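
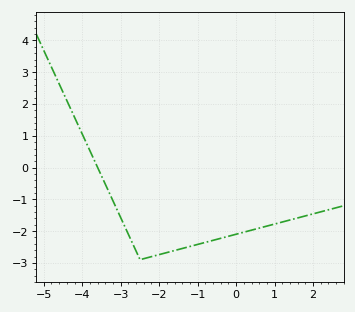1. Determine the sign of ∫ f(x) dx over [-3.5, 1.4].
negative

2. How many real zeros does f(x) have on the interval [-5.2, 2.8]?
1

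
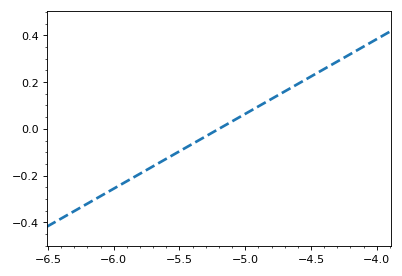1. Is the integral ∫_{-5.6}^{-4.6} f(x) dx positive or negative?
positive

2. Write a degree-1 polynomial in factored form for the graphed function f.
y = 0.32(x + 5.2)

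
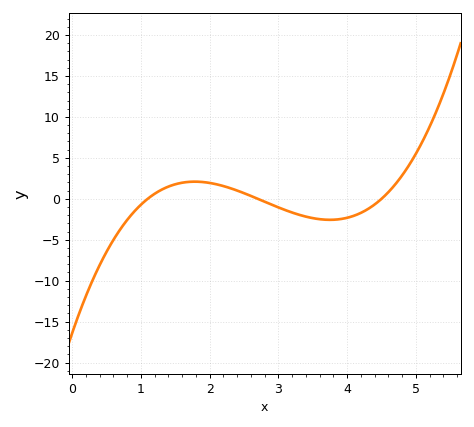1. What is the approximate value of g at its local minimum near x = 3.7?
-2.57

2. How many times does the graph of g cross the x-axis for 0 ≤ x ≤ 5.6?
3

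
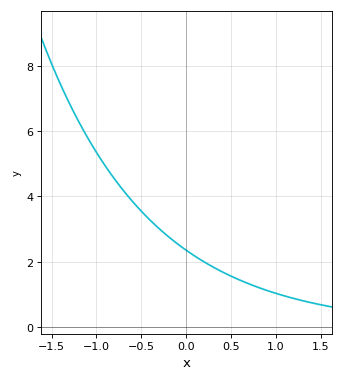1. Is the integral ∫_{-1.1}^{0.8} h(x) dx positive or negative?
positive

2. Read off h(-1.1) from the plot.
5.81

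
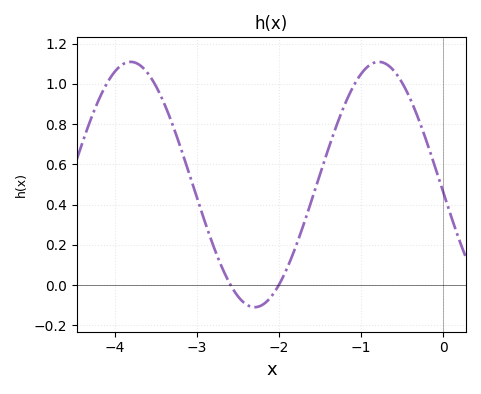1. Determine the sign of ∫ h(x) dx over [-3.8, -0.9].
positive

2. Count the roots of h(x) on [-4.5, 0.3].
2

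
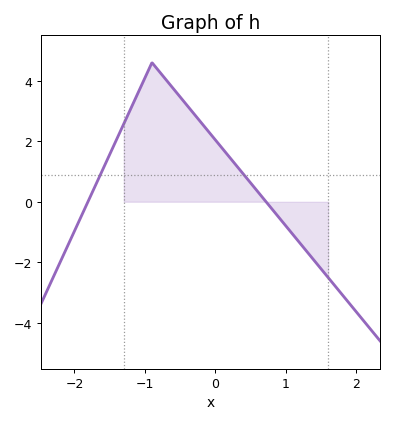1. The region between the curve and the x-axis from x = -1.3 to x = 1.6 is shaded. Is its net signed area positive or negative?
positive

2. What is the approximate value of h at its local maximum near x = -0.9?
4.6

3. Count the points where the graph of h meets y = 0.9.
2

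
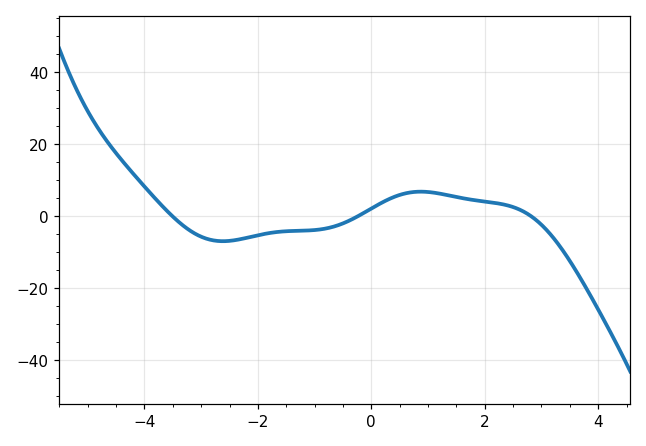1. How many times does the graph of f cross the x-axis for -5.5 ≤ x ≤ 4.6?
3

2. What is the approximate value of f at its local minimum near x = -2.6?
-6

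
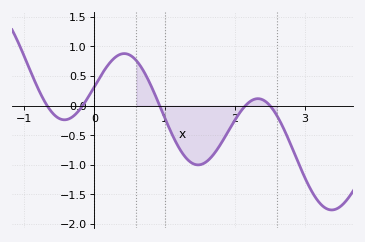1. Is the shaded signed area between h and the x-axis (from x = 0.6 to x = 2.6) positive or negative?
negative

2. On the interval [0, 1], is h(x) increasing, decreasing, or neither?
neither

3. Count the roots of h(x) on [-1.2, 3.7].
5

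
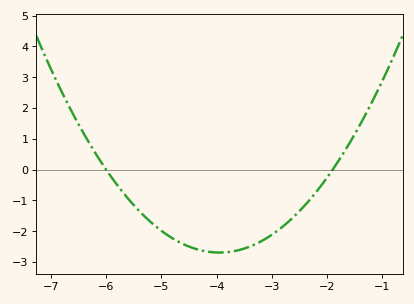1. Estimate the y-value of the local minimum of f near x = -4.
-2.69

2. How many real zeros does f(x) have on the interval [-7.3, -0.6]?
2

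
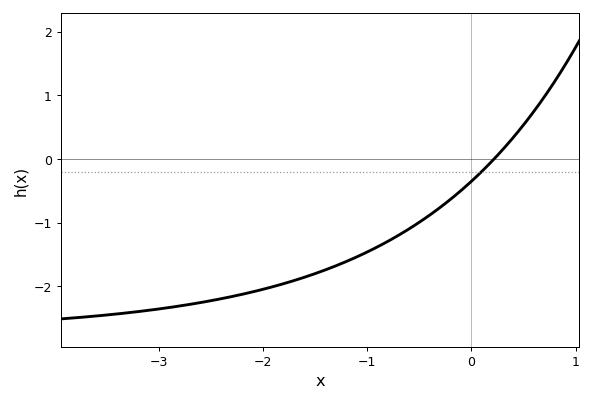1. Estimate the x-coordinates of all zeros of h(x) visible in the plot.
0.2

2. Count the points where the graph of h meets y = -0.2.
1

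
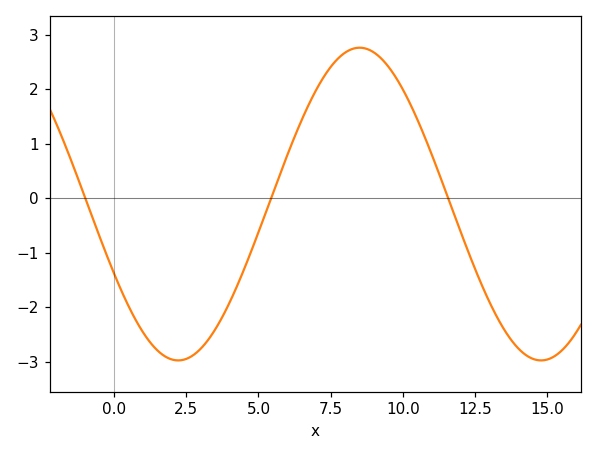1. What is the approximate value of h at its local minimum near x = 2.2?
-2.98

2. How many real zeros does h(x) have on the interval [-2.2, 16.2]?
3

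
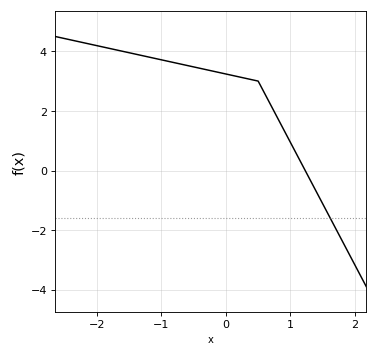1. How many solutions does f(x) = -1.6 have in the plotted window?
1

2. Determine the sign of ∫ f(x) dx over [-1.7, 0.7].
positive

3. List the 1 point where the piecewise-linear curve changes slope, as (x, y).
(0.5, 3)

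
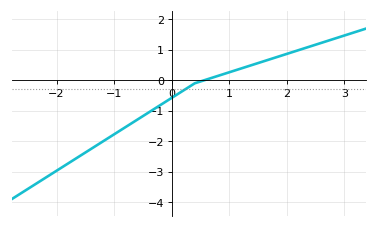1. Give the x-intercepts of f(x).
0.6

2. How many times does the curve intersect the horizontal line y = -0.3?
1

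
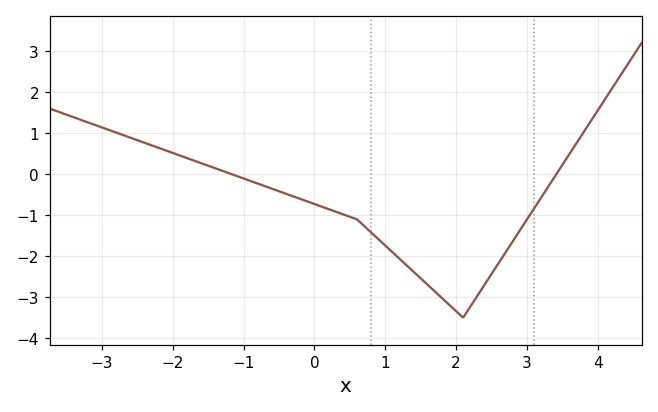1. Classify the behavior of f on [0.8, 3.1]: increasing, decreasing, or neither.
neither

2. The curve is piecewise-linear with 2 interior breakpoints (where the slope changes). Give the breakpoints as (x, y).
(0.6, -1.1); (2.1, -3.5)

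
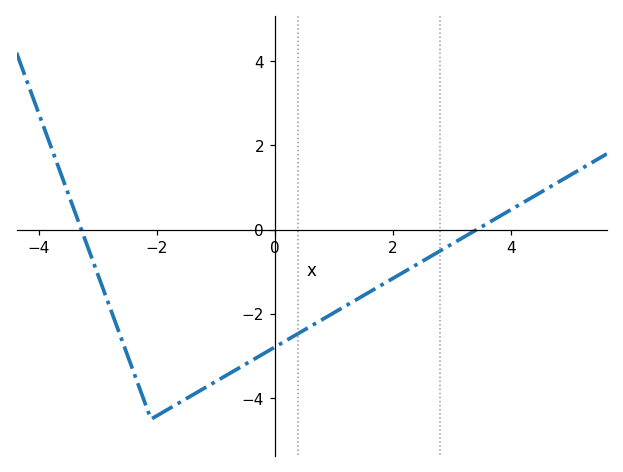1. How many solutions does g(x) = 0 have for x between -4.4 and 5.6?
2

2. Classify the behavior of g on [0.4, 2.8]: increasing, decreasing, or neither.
increasing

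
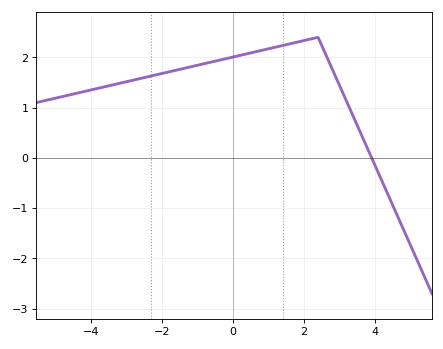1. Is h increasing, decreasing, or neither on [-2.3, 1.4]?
increasing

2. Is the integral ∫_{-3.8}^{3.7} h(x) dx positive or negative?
positive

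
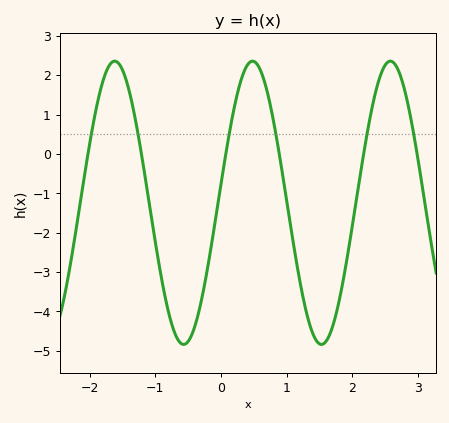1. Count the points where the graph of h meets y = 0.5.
6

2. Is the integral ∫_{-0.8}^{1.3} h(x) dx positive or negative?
negative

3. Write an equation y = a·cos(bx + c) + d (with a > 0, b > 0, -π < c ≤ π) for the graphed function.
y = 3.6cos(3x - 1.4) - 1.24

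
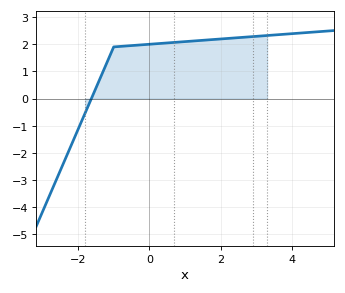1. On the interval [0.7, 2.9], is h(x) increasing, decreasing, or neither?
increasing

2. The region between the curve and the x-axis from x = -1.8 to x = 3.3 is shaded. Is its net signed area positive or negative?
positive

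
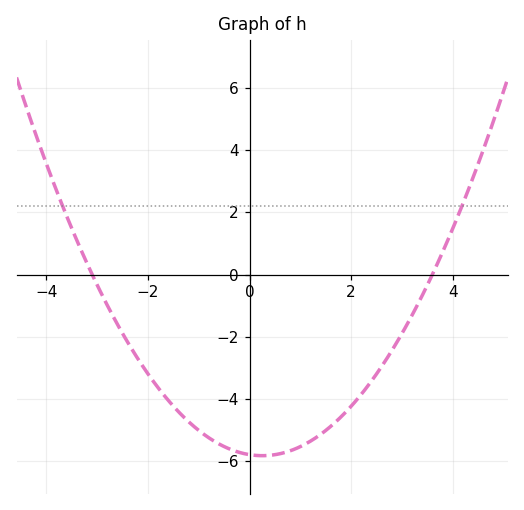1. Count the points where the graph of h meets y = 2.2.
2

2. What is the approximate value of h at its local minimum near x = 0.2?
-5.8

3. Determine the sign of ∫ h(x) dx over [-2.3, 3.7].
negative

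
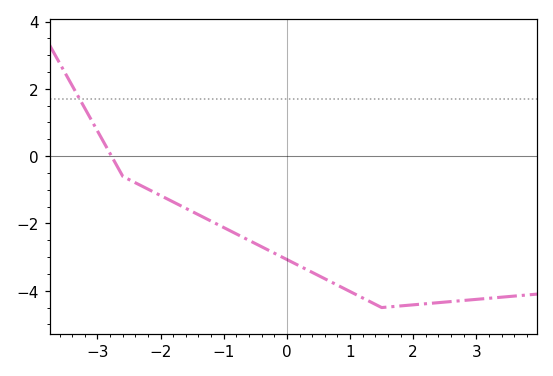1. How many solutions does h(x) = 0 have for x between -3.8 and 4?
1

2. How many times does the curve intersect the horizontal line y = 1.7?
1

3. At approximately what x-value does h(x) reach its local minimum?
1.5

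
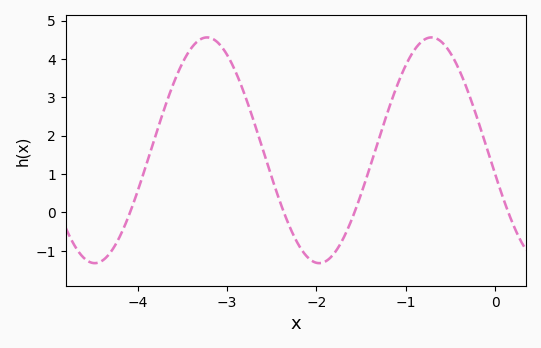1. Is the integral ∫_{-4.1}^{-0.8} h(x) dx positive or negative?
positive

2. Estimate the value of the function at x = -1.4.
1.19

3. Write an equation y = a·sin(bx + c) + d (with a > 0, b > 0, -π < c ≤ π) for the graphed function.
y = 2.94sin(2.5x - 2.93) + 1.62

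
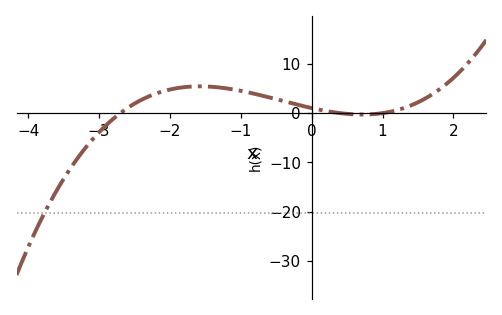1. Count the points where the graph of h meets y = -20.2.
1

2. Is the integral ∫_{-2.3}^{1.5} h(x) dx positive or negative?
positive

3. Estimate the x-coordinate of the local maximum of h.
-1.6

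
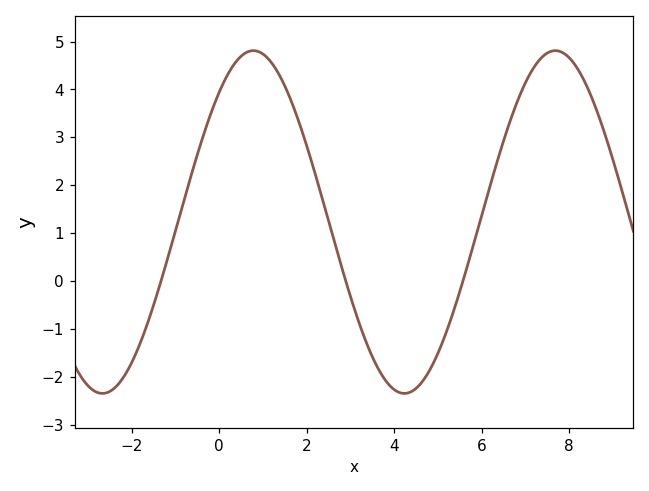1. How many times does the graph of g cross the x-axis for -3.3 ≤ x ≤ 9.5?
3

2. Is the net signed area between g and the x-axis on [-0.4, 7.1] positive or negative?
positive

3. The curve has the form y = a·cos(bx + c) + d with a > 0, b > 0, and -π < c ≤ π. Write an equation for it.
y = 3.58cos(0.91x - 0.71) + 1.23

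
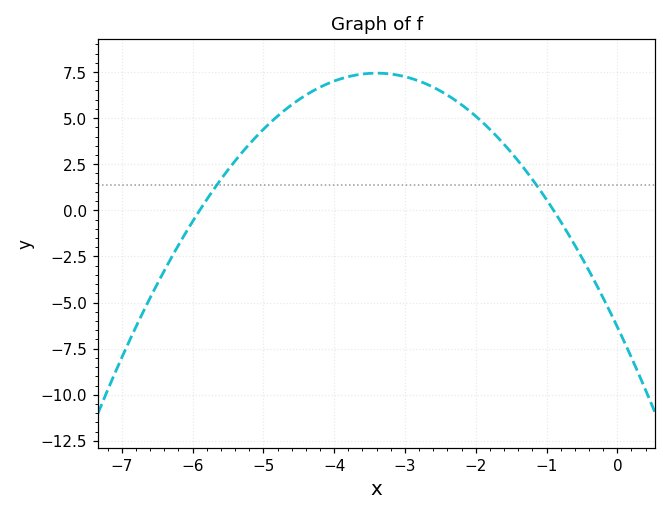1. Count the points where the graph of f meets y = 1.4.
2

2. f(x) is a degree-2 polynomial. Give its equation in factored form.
y = -1.19(x + 5.9)(x + 0.9)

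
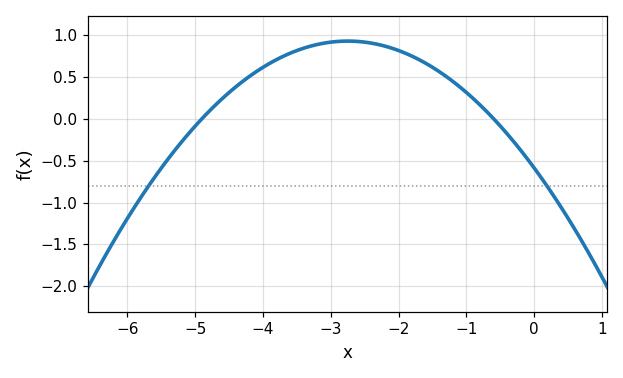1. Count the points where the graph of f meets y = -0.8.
2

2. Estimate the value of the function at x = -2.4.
0.9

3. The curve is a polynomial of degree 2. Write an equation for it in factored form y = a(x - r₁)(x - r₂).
y = -0.2(x + 4.9)(x + 0.6)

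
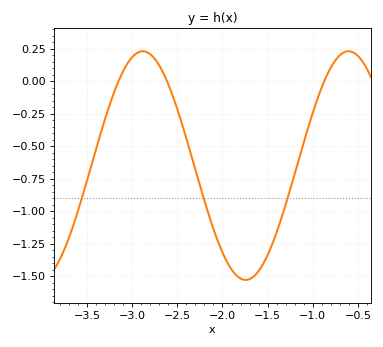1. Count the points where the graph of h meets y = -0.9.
3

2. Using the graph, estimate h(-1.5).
-1.34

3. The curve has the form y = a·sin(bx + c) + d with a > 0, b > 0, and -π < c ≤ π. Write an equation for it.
y = 0.88sin(2.76x - 3.04) - 0.65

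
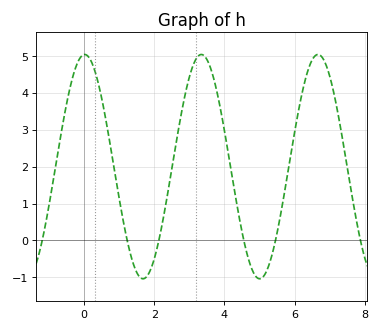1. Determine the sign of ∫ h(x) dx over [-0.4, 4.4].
positive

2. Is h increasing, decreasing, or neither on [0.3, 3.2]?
neither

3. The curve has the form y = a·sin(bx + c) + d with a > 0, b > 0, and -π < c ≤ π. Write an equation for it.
y = 3.04sin(1.89x + 1.54) + 2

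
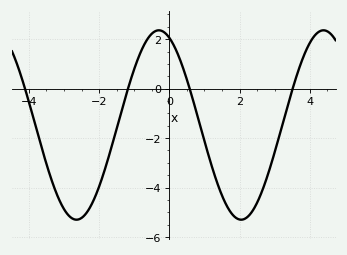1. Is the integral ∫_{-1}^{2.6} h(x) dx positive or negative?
negative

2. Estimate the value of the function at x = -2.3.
-4.9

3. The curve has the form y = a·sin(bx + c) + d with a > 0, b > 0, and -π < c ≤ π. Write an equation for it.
y = 3.83sin(1.34x + 1.97) - 1.47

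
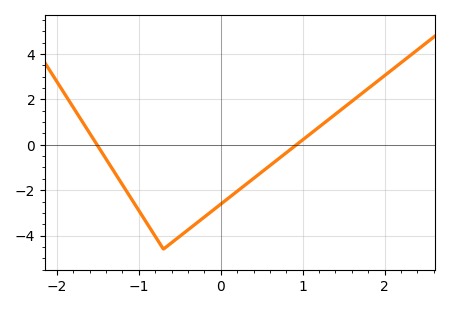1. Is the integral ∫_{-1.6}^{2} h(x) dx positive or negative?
negative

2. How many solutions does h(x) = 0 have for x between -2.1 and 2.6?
2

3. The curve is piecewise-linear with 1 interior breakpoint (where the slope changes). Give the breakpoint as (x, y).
(-0.7, -4.6)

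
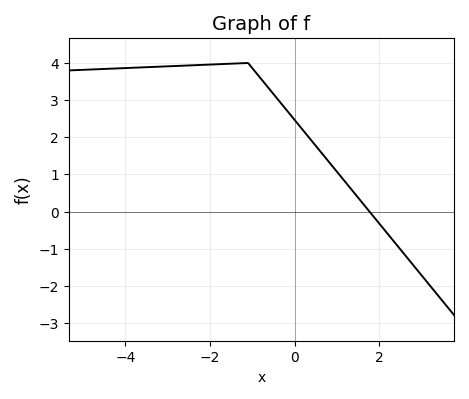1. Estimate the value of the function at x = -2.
3.96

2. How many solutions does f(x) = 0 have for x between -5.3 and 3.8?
1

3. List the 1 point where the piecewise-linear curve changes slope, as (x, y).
(-1.1, 4)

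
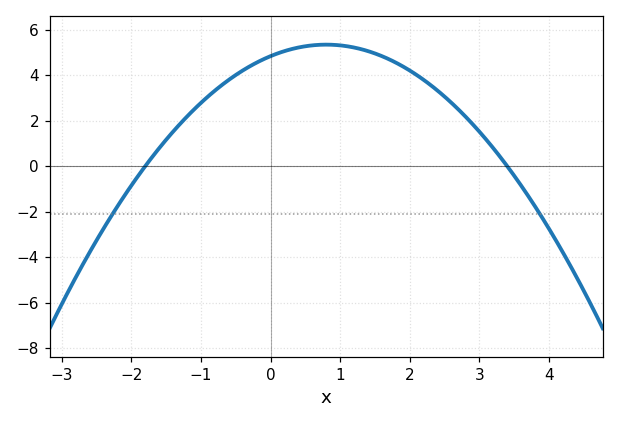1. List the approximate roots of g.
-1.8, 3.4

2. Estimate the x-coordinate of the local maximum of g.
0.8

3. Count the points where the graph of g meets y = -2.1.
2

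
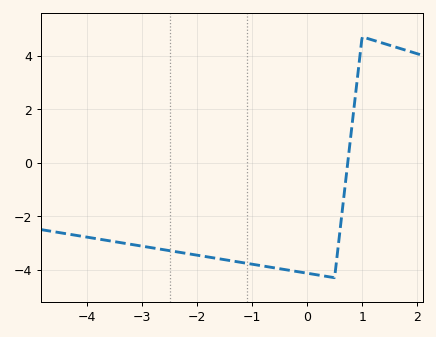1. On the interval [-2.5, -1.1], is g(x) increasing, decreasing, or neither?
decreasing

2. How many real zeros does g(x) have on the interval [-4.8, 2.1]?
1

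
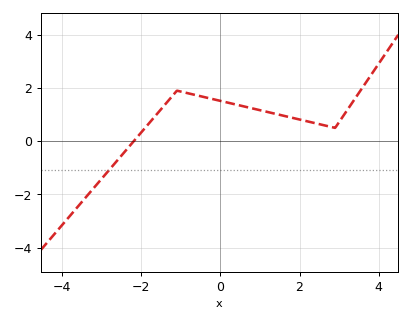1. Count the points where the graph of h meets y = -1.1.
1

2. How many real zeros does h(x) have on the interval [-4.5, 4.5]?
1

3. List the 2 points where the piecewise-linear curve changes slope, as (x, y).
(-1.1, 1.9); (2.9, 0.5)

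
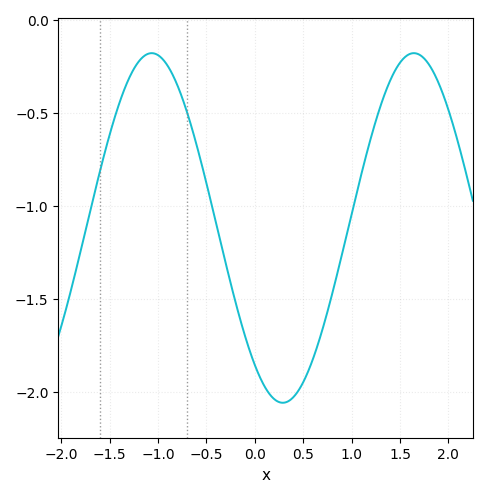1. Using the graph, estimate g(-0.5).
-0.9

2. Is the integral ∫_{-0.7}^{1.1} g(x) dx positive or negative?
negative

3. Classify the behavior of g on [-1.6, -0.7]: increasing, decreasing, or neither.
neither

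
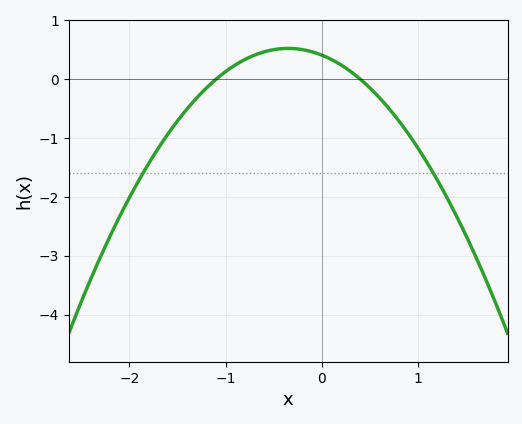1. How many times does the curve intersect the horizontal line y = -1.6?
2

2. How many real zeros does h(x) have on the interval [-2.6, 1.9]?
2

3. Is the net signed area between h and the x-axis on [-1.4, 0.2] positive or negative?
positive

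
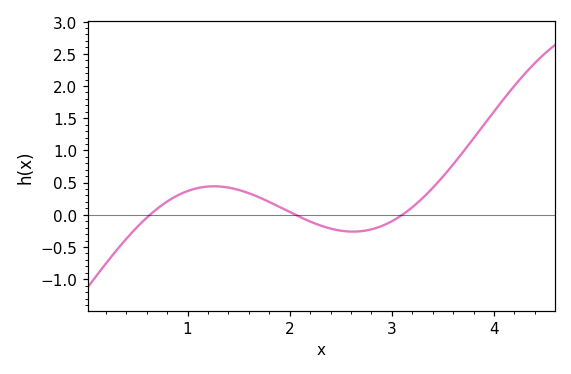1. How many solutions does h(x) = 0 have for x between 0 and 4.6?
3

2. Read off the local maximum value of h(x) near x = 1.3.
0.442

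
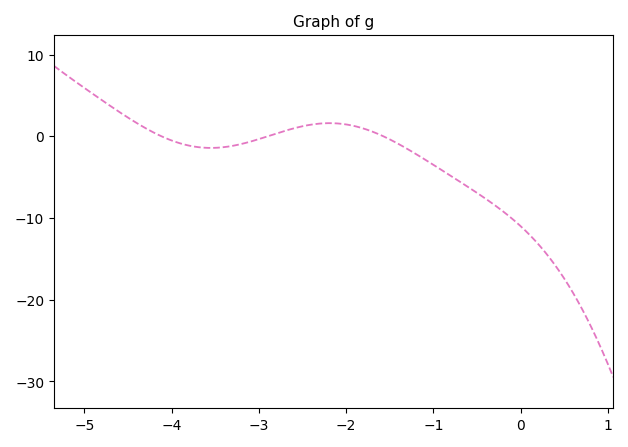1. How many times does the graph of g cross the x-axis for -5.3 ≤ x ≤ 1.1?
3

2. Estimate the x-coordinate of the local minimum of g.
-3.55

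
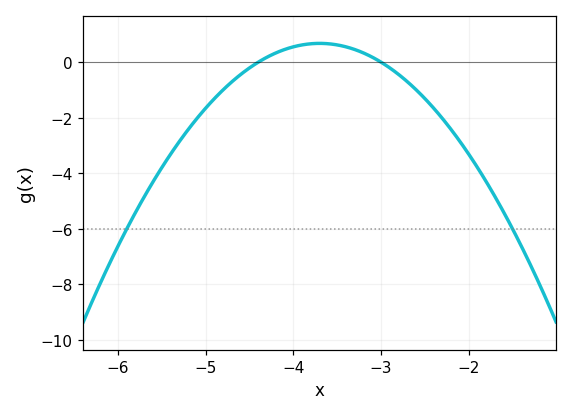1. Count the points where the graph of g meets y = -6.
2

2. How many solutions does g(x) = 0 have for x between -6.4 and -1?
2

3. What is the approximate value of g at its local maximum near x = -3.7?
0.676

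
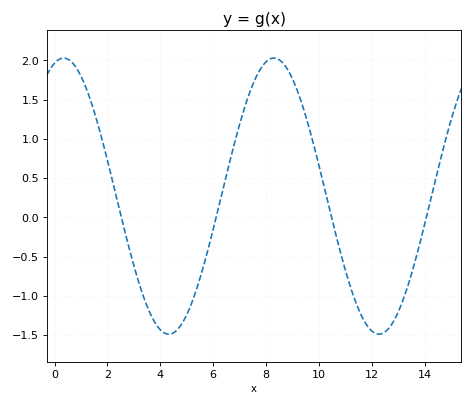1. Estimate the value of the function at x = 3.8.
-1.34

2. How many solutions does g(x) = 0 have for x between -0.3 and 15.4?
4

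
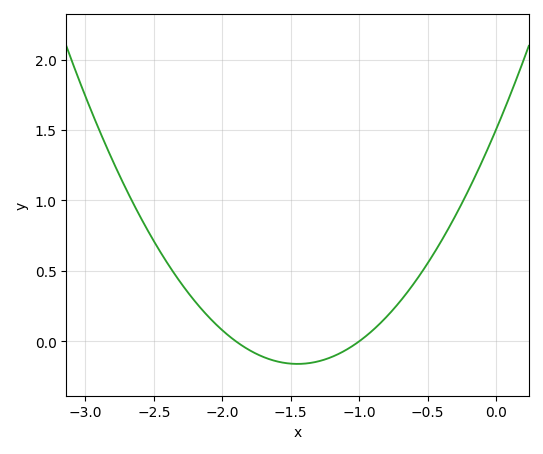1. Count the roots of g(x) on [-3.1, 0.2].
2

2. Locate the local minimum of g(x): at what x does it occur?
-1.45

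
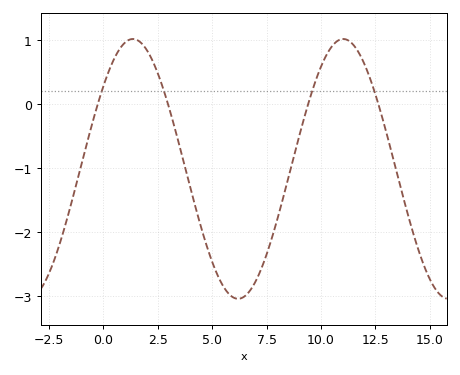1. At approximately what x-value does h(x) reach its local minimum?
6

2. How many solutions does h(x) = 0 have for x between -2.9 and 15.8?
4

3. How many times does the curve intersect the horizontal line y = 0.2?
4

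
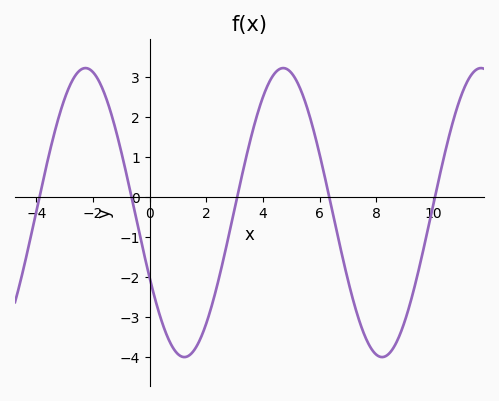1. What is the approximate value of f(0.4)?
-3.1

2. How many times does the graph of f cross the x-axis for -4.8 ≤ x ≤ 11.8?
5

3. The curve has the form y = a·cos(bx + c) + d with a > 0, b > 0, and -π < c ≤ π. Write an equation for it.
y = 3.61cos(0.9x + 2) - 0.39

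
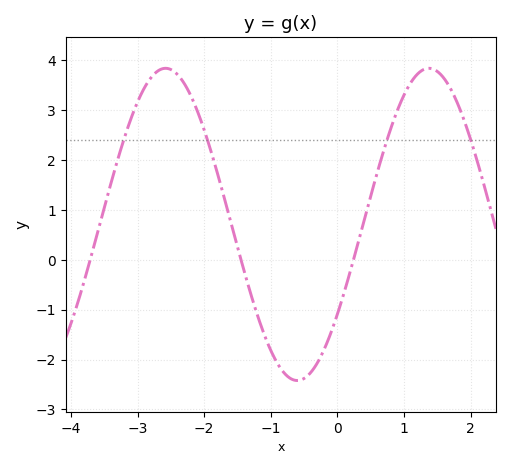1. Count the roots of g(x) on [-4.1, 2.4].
3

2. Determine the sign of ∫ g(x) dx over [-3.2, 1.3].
positive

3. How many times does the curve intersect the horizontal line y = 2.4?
4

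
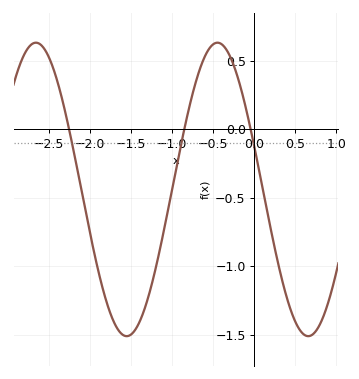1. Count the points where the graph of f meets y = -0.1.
3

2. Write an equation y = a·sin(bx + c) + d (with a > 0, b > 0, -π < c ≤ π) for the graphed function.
y = 1.07sin(2.84x + 2.85) - 0.44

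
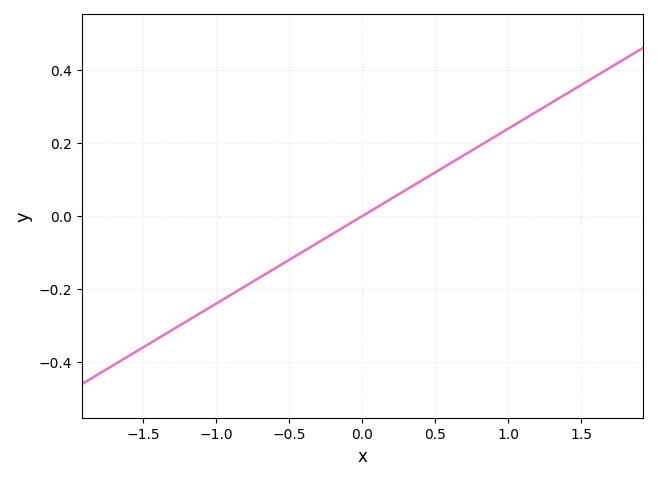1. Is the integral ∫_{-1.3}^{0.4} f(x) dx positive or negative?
negative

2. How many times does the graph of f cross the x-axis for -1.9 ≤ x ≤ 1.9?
1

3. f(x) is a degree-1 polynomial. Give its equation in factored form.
y = 0.24(x - 0)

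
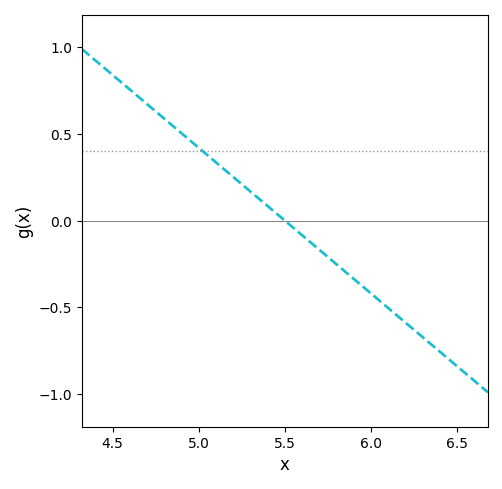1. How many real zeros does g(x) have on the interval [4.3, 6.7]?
1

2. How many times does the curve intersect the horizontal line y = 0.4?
1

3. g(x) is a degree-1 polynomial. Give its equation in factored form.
y = -0.84(x - 5.5)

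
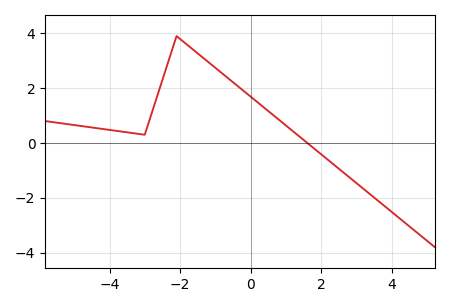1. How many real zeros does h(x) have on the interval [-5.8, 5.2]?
1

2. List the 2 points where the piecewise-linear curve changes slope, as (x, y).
(-3, 0.3); (-2.1, 3.9)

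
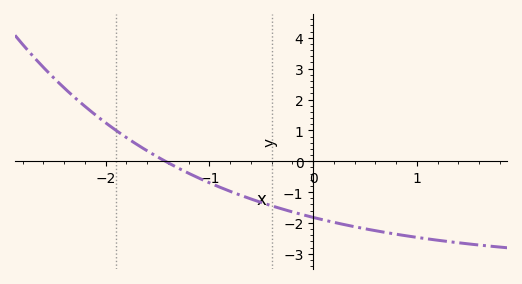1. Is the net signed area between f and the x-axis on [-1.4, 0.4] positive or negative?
negative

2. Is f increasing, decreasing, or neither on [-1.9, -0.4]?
decreasing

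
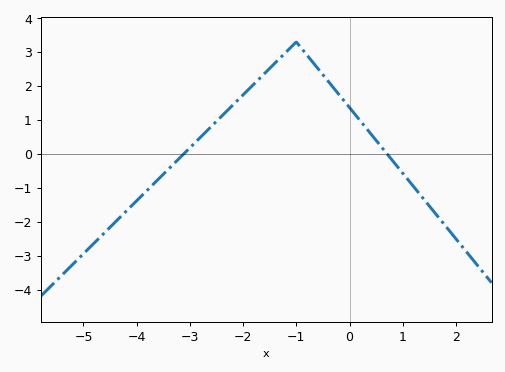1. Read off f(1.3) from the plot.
-1.15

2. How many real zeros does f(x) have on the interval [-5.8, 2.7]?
2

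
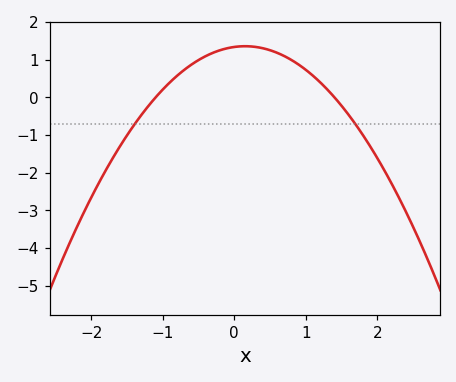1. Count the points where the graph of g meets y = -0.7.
2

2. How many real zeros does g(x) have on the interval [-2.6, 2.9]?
2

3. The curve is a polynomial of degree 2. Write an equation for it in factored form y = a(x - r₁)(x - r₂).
y = -0.87(x + 1.1)(x - 1.4)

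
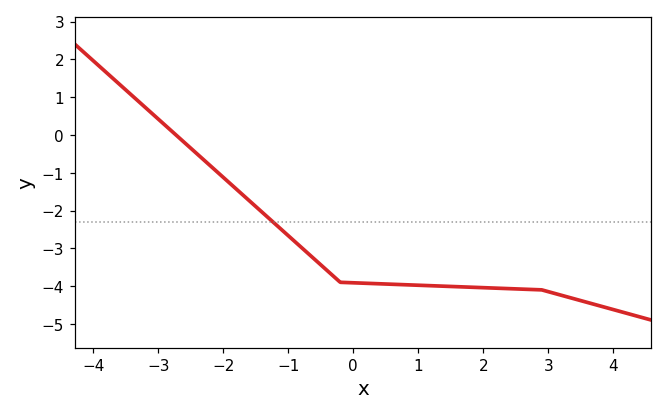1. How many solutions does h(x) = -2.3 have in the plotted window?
1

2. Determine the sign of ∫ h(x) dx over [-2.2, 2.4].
negative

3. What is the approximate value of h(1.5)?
-4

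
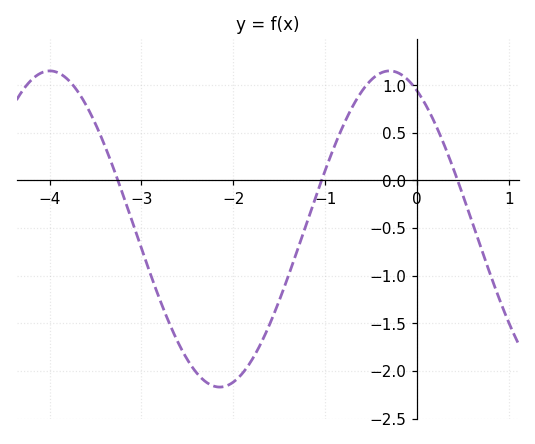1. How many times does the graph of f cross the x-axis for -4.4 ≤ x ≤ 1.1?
3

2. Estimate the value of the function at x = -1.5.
-1.25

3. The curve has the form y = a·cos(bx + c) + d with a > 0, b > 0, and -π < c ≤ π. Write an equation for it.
y = 1.66cos(1.7x + 0.51) - 0.51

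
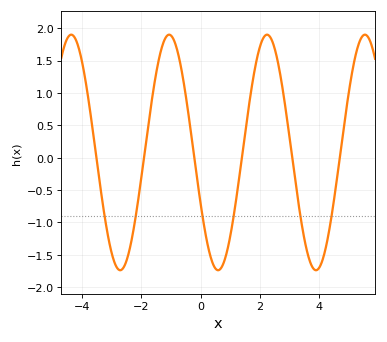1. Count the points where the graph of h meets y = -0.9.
6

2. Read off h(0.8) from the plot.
-1.6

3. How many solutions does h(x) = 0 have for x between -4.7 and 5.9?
6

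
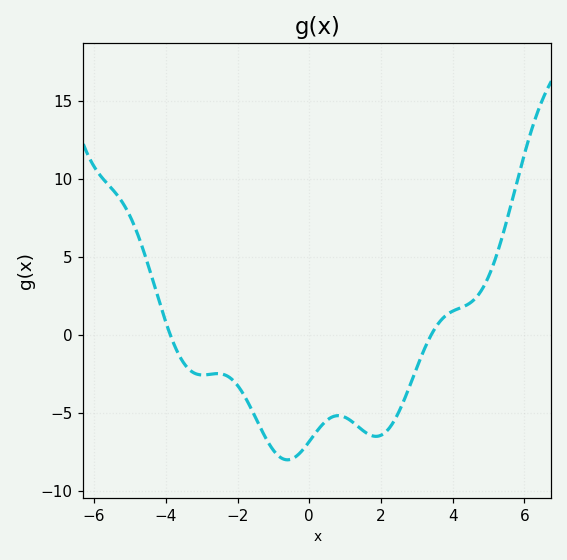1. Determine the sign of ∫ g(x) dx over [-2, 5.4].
negative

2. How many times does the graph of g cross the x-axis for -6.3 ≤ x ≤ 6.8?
2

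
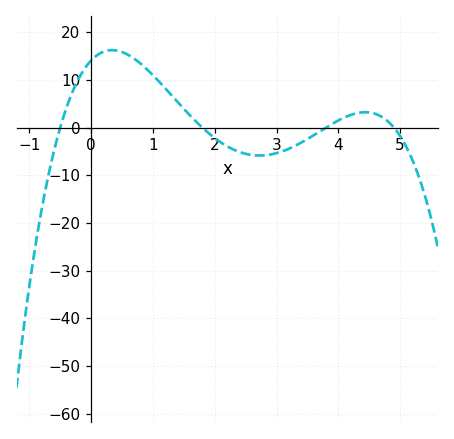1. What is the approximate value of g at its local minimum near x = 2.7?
-5.86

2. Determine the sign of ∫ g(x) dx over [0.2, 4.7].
positive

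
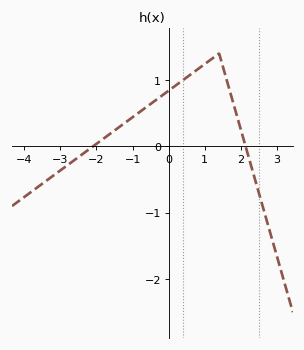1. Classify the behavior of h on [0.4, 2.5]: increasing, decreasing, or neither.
neither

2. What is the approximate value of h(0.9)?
1.2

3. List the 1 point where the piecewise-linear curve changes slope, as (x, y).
(1.4, 1.4)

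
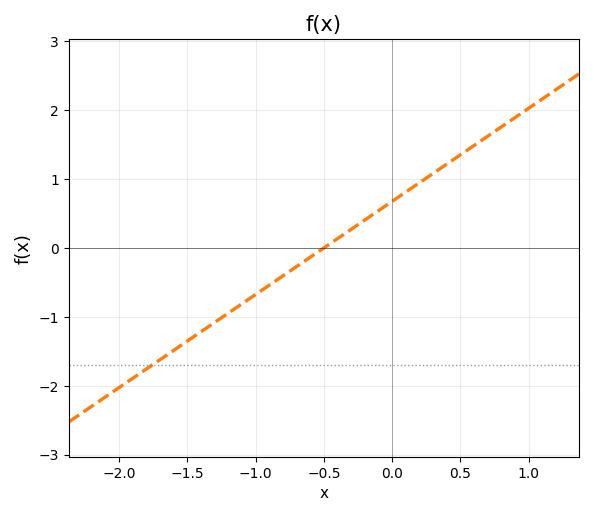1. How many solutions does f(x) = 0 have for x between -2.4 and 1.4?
1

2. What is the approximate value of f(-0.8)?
-0.405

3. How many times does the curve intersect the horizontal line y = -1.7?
1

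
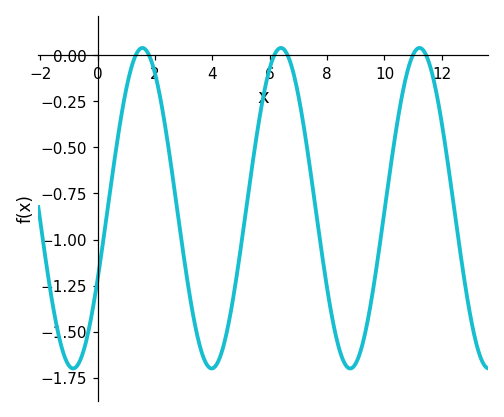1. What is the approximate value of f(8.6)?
-1.66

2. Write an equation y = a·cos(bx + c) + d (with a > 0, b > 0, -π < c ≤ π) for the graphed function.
y = 0.87cos(1.3x - 2) - 0.83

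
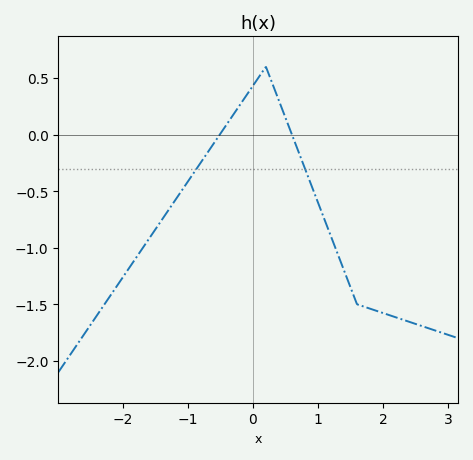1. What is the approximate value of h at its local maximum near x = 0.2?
0.6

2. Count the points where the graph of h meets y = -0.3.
2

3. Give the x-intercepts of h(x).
-0.5, 0.6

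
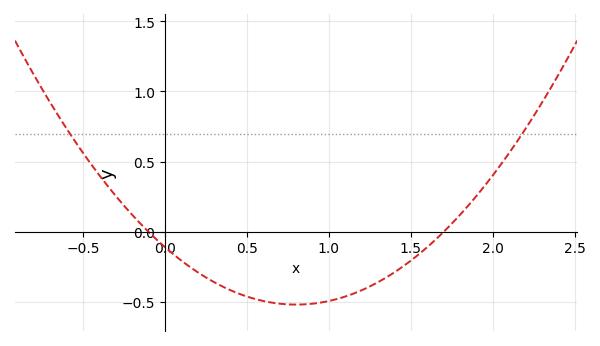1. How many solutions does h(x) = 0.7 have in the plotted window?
2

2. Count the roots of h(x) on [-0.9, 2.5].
2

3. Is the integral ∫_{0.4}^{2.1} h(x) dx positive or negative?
negative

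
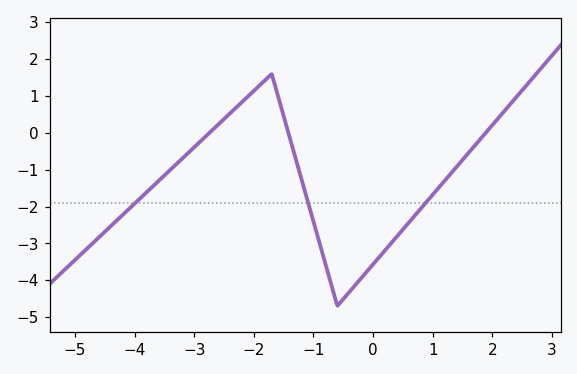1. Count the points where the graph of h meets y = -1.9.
3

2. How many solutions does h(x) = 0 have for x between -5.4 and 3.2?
3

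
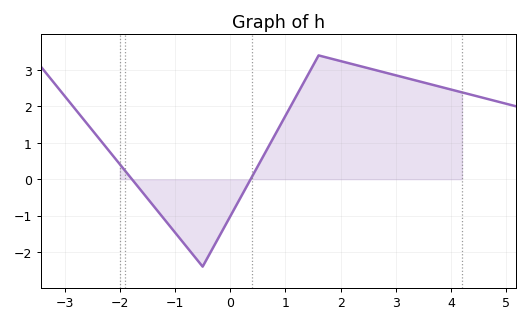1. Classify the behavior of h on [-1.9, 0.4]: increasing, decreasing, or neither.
neither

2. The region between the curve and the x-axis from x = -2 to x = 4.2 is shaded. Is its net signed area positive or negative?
positive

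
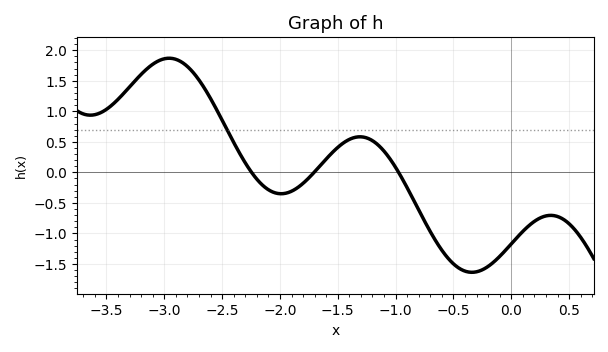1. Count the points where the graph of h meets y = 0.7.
1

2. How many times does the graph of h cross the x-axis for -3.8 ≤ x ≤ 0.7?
3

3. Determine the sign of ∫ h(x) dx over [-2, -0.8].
positive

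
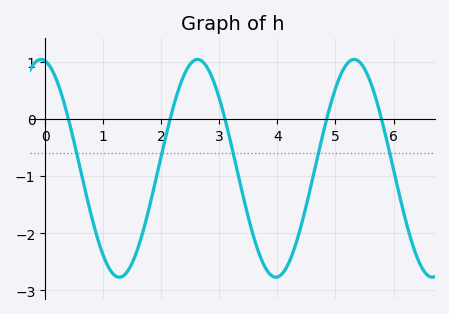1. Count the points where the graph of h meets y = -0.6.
5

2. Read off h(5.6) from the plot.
0.66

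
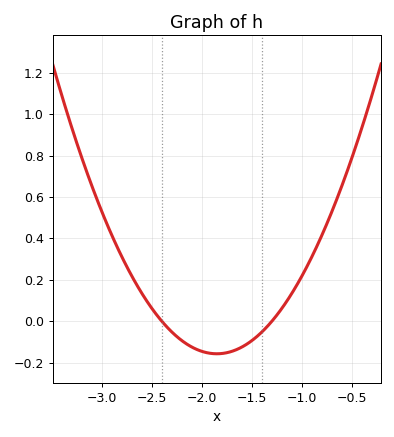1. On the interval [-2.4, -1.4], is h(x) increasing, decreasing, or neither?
neither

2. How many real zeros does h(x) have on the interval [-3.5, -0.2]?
2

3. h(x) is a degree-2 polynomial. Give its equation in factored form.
y = 0.52(x + 2.4)(x + 1.3)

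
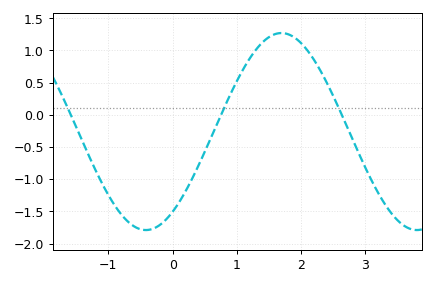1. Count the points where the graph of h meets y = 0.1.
3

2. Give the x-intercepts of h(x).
-1.58, 0.753, 2.63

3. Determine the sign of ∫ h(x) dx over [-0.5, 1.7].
negative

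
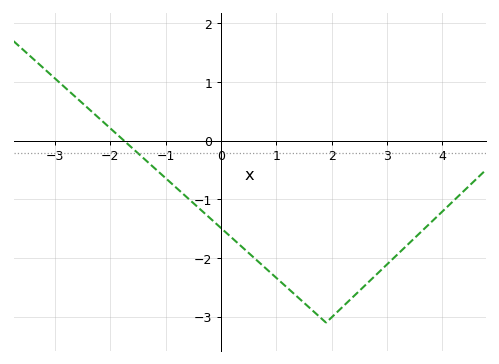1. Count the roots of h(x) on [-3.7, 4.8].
1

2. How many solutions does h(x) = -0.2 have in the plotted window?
1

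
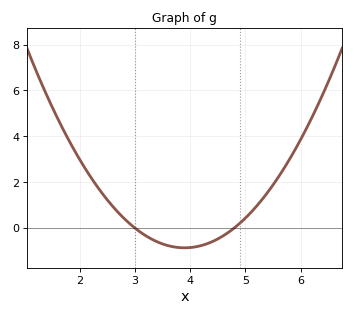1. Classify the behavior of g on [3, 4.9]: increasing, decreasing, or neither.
neither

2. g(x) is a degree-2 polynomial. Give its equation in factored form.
y = 1.07(x - 3)(x - 4.8)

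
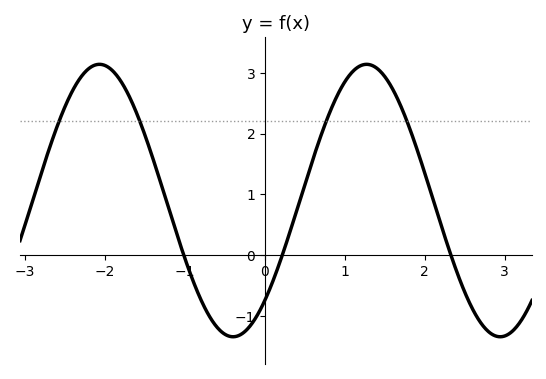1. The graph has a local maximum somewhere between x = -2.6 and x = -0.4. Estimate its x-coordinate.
-2.1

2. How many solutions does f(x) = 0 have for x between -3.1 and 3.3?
3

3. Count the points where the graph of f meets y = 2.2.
4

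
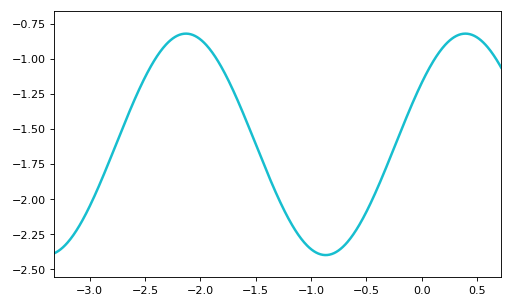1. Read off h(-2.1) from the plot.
-0.822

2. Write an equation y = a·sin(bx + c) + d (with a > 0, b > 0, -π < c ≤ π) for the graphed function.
y = 0.79sin(2.49x + 0.592) - 1.61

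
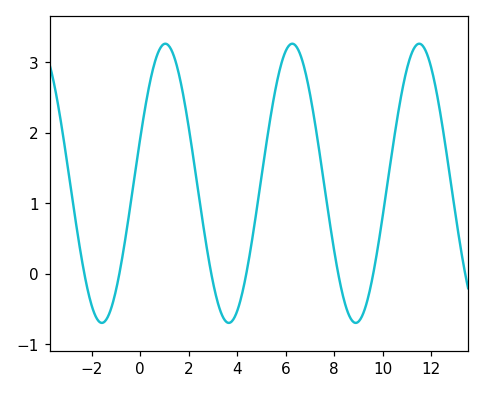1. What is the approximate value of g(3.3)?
-0.5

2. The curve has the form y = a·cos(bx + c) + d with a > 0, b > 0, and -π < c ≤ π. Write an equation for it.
y = 1.98cos(1.2x - 1.2) + 1.28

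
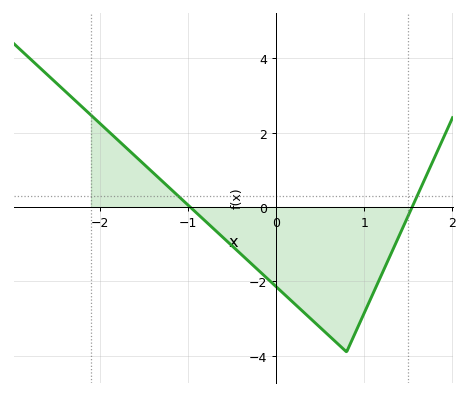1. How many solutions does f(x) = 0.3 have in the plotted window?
2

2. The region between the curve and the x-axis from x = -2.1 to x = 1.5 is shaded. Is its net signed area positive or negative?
negative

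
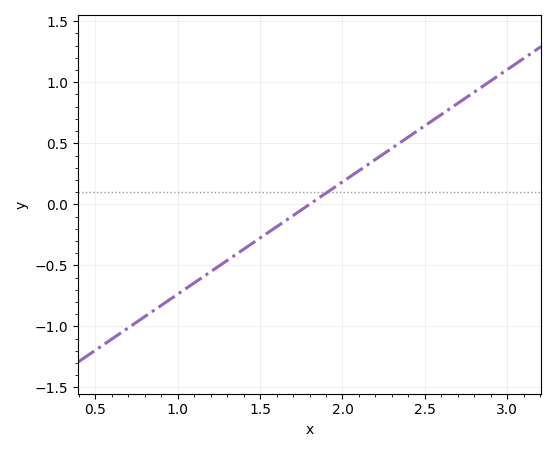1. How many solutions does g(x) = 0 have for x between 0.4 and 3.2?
1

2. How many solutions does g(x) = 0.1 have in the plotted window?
1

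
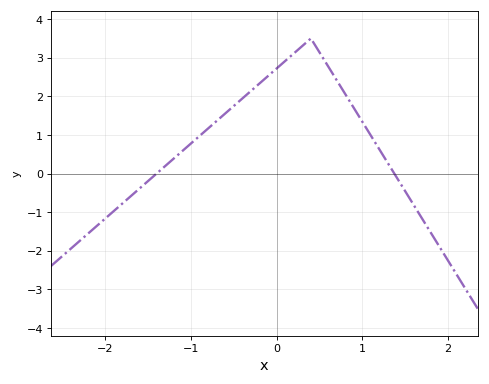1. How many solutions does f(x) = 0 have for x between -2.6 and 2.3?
2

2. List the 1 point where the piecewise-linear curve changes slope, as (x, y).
(0.4, 3.5)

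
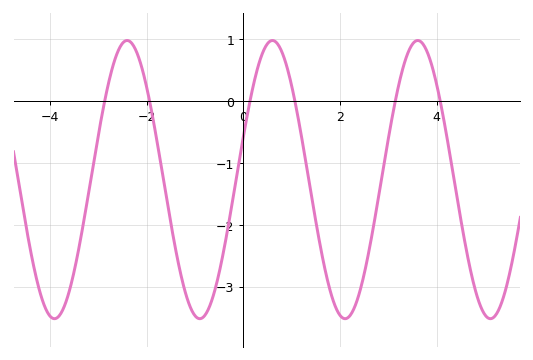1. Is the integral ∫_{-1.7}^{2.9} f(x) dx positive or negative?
negative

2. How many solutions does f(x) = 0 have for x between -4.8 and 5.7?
6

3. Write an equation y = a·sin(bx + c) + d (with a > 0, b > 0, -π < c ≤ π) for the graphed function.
y = 2.25sin(2.09x + 0.312) - 1.27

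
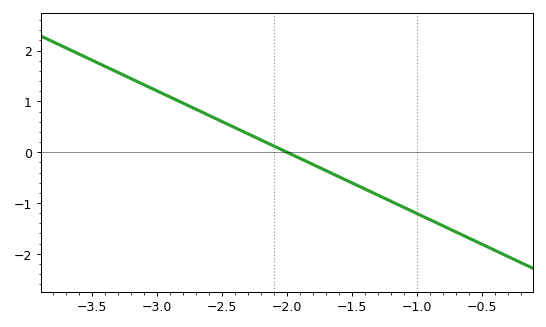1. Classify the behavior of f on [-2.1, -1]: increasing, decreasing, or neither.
decreasing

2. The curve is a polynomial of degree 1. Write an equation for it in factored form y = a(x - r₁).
y = -1.21(x + 2)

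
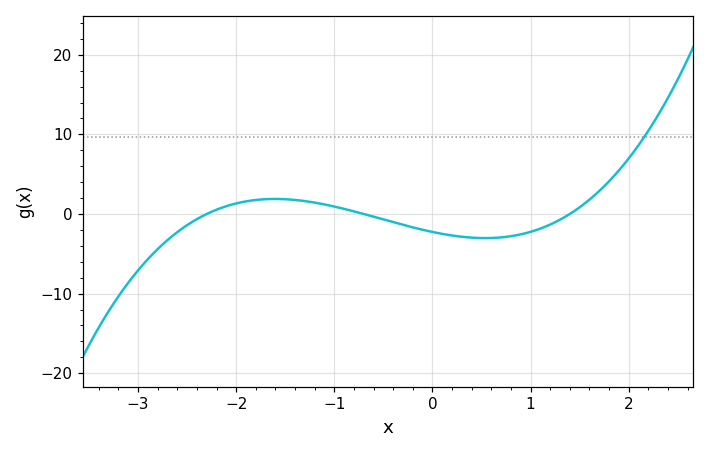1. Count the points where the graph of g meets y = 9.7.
1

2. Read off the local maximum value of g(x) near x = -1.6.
1.89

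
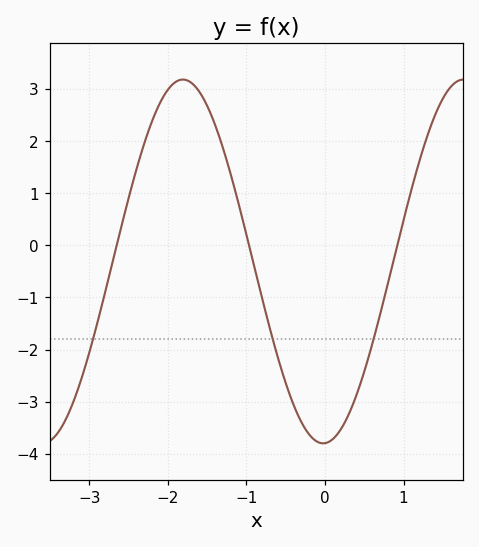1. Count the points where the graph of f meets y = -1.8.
3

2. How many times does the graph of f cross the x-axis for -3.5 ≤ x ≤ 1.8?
3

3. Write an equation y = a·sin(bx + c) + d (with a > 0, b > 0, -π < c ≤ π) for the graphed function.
y = 3.49sin(1.8x - 1.5) - 0.31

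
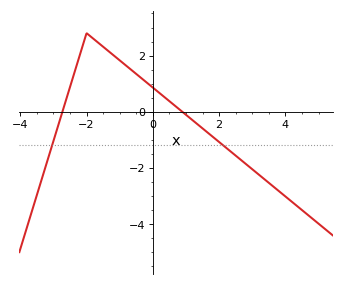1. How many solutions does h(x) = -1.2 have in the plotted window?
2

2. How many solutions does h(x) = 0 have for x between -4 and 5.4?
2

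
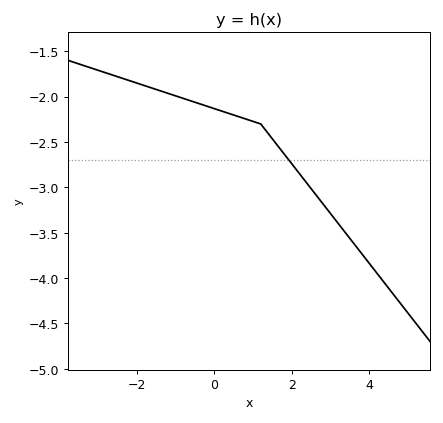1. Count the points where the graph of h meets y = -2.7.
1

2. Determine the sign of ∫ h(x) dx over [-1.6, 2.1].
negative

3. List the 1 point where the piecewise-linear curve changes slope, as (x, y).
(1.2, -2.3)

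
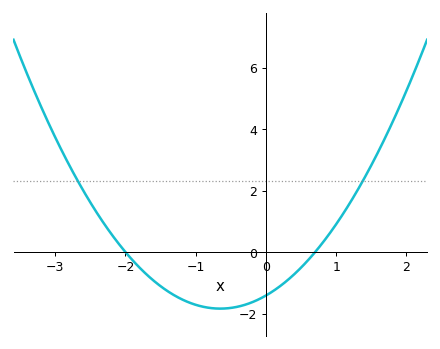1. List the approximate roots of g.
-2, 0.7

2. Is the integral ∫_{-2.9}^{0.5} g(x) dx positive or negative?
negative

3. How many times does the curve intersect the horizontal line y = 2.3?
2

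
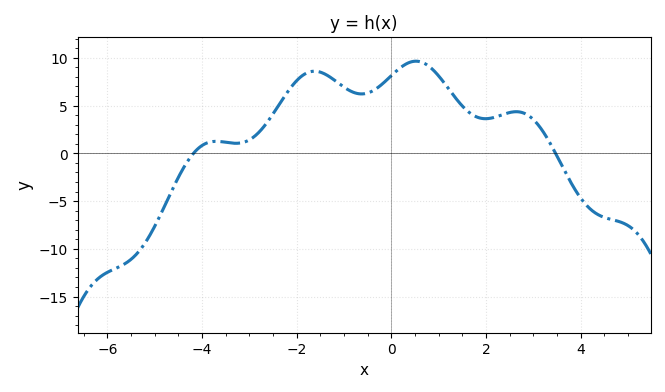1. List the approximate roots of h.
-4.18, 3.47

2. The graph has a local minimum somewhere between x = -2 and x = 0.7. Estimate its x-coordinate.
-0.63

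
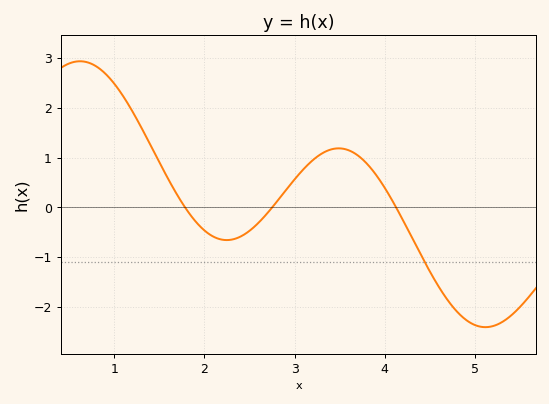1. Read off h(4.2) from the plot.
-0.2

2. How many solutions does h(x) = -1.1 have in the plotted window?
1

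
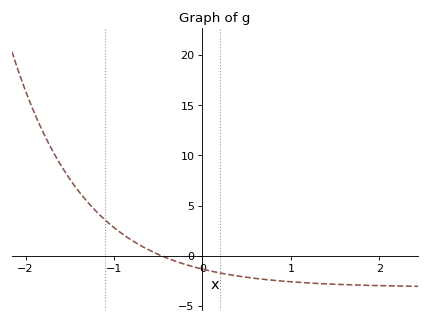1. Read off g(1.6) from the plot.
-3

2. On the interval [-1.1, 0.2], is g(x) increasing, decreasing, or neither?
decreasing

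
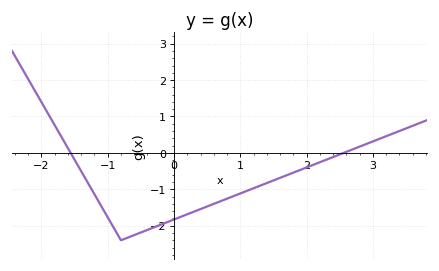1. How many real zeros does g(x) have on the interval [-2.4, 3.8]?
2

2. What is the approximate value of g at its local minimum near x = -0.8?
-2.4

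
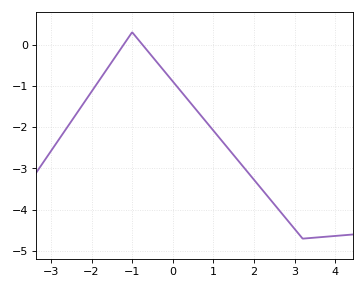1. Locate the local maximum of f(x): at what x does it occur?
-1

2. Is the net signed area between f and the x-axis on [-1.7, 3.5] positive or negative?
negative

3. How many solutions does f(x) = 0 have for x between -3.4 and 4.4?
2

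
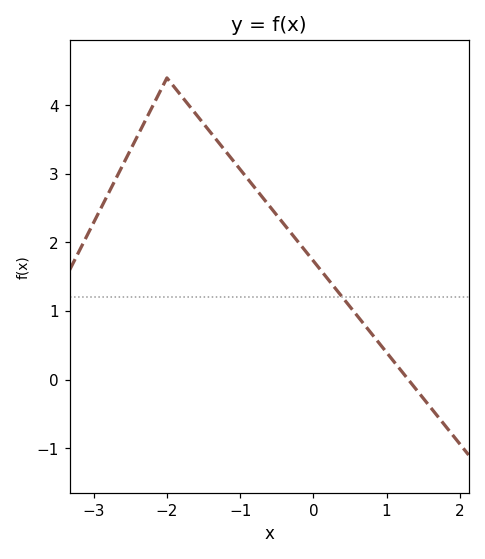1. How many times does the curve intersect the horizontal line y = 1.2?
1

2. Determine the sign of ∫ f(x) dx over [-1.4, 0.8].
positive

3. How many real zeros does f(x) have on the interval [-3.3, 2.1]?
1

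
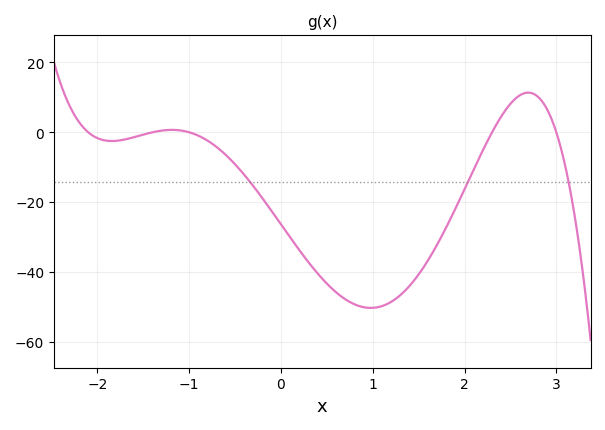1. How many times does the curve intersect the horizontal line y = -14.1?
3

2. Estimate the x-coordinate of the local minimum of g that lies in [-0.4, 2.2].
0.979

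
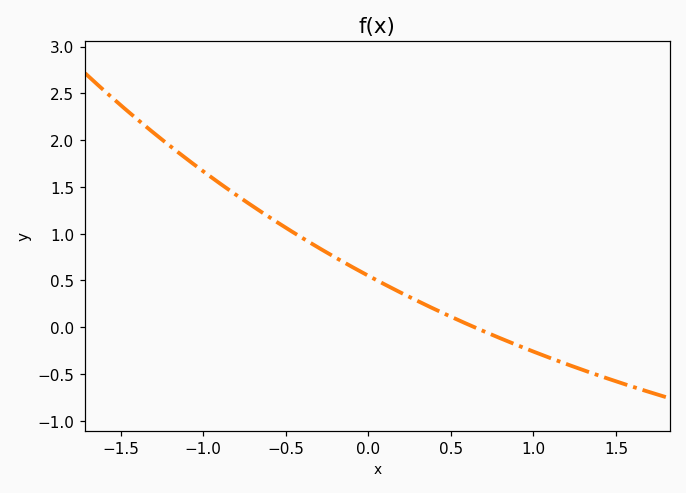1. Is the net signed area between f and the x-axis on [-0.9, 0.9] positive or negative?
positive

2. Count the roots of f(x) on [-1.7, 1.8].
1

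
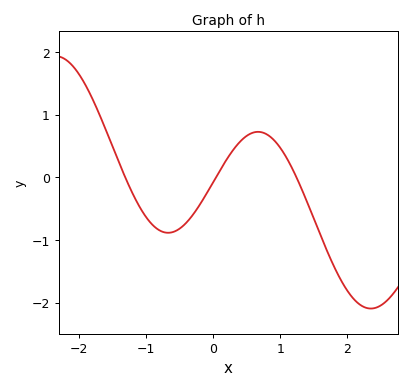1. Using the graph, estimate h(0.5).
0.66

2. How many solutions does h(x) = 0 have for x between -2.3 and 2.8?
3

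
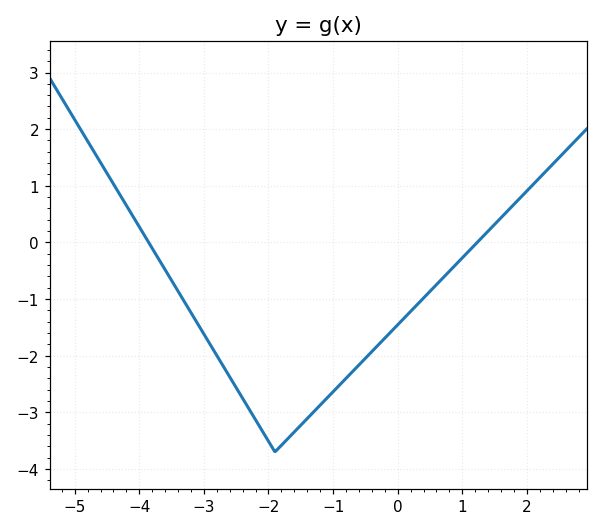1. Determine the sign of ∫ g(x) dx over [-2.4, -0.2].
negative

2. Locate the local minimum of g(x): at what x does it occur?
-2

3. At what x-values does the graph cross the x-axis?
-3.8, 1.2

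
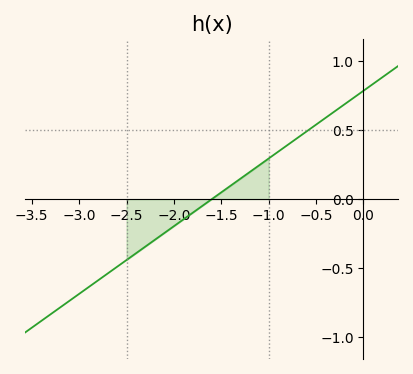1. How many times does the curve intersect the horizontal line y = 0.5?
1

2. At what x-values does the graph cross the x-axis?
-1.6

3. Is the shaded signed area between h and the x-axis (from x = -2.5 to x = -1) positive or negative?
negative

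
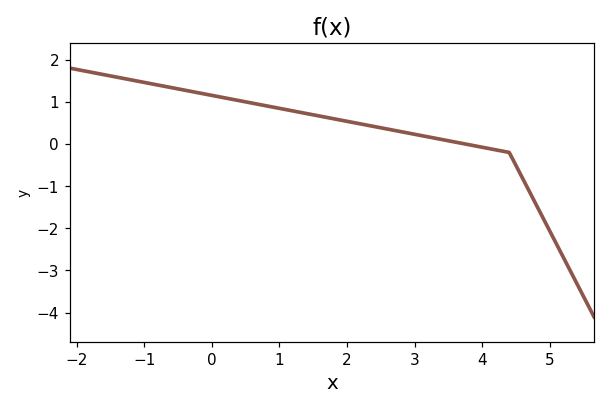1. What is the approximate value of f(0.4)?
1.03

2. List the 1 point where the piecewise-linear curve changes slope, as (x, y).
(4.4, -0.2)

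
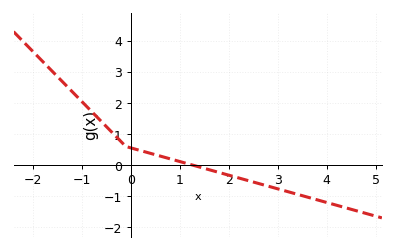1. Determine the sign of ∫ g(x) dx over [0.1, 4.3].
negative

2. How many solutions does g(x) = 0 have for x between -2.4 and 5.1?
1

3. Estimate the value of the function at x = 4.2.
-1.3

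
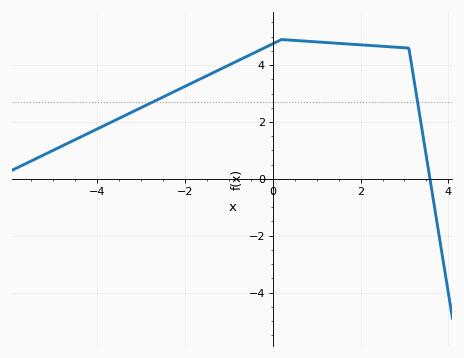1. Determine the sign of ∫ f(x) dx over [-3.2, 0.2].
positive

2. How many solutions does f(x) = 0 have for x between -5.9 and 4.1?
1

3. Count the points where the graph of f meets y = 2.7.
2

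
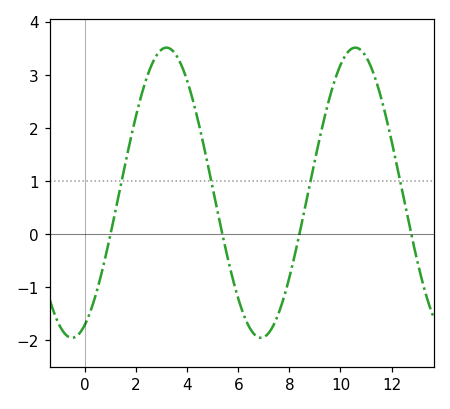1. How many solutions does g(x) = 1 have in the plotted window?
4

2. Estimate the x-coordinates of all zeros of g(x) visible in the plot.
1, 5.38, 8.39, 12.8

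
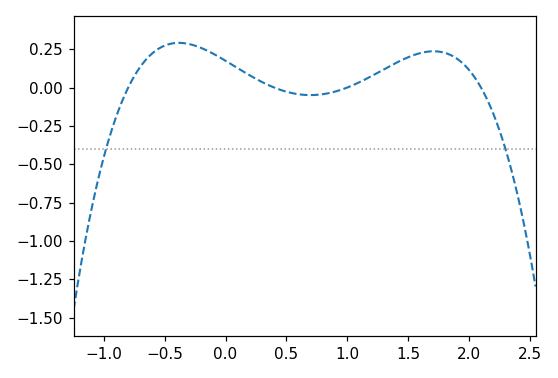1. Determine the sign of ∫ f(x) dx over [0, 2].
positive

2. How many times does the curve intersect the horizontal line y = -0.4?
2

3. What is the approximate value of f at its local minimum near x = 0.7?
-0.04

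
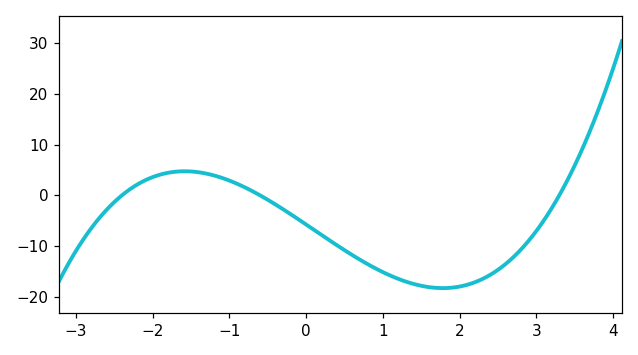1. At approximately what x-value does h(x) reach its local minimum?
1.78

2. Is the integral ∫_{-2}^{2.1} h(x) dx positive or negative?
negative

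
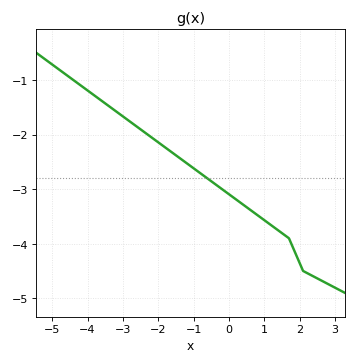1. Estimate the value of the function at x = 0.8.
-3.5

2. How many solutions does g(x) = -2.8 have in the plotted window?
1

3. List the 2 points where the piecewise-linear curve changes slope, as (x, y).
(1.7, -3.9); (2.1, -4.5)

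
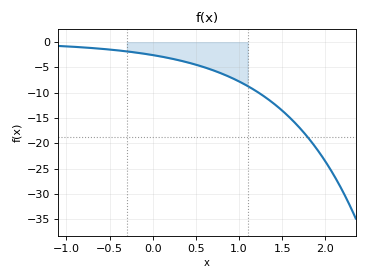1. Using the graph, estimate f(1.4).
-12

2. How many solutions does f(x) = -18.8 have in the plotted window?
1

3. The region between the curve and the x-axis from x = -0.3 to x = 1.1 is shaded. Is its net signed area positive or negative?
negative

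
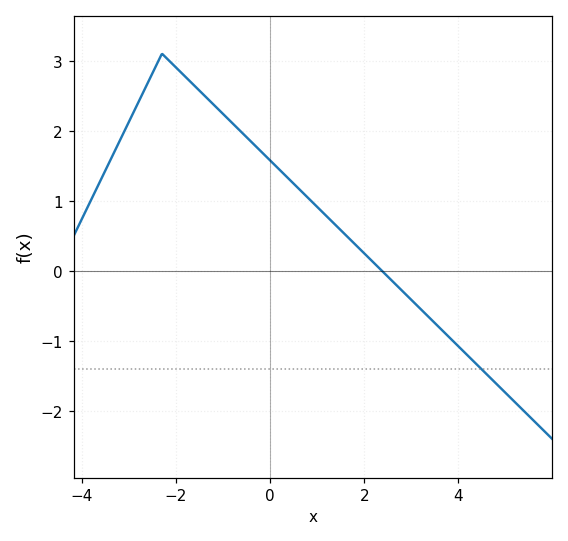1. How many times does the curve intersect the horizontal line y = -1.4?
1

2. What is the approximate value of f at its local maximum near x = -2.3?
3.1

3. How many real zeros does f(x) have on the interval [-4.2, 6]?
1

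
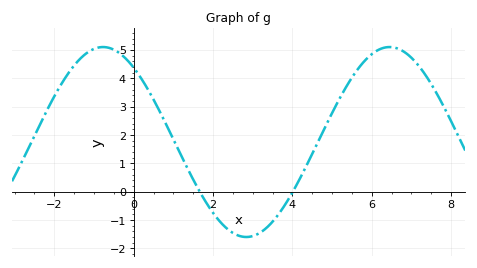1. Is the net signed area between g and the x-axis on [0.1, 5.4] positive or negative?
positive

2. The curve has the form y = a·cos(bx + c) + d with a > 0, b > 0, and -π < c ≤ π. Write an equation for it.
y = 3.35cos(0.87x + 0.67) + 1.75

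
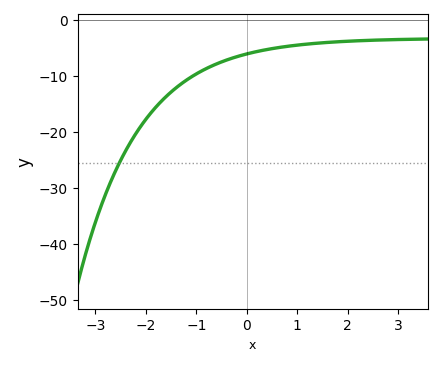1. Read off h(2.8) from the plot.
-4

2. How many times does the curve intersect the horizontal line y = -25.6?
1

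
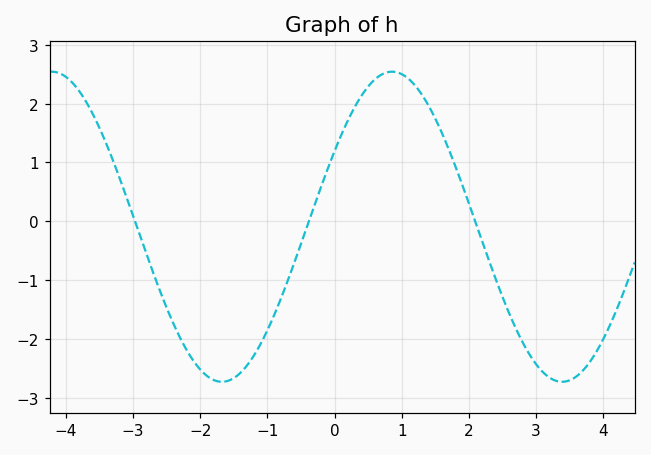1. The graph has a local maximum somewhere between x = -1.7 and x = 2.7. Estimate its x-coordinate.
0.858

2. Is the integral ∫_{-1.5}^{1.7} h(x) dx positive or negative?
positive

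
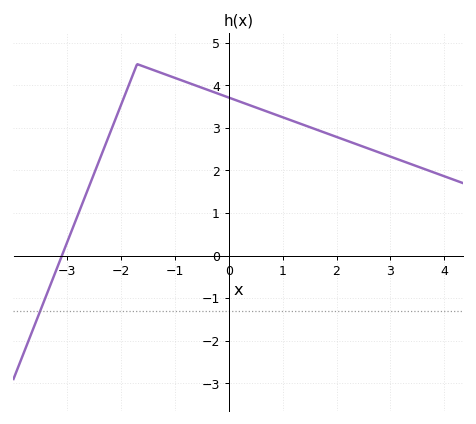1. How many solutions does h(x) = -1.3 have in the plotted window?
1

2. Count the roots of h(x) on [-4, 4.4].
1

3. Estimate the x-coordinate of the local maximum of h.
-1.6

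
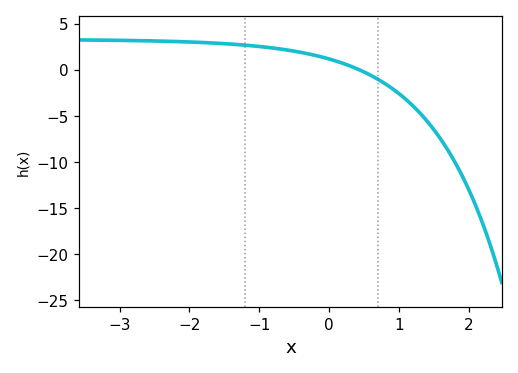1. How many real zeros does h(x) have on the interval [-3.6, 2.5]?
1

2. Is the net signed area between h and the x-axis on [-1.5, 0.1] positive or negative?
positive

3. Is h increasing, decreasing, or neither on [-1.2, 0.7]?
decreasing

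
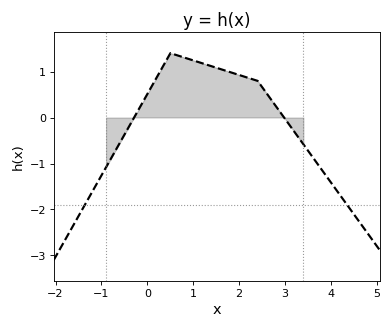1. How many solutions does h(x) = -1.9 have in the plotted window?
2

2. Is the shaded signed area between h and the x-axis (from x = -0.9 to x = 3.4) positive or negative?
positive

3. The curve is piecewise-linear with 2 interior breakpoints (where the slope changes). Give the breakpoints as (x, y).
(0.5, 1.4); (2.4, 0.8)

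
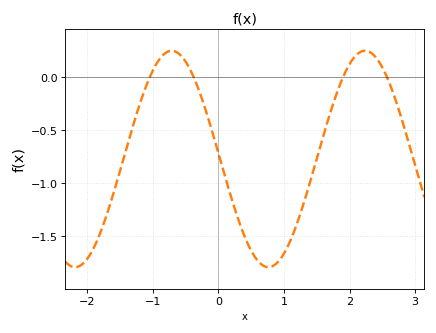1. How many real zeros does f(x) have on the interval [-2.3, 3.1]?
4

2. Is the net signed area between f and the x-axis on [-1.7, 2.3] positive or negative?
negative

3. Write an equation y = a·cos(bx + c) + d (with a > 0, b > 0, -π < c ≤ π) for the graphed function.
y = 1.02cos(2.13x + 1.52) - 0.77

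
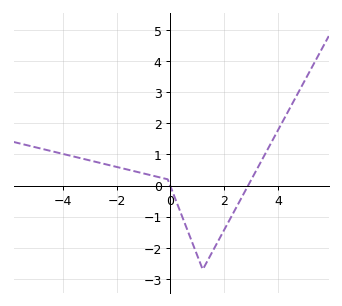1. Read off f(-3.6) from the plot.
0.934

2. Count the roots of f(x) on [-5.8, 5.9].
2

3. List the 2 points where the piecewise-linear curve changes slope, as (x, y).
(-0.1, 0.2); (1.2, -2.7)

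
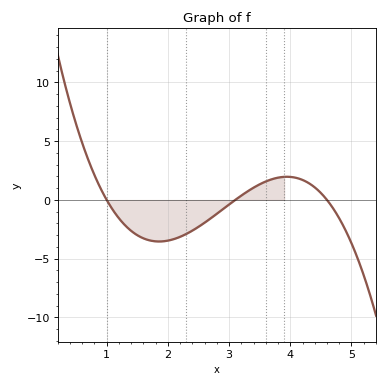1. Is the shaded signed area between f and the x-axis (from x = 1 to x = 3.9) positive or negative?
negative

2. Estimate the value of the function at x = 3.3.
0.5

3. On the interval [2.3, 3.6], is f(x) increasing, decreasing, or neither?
increasing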